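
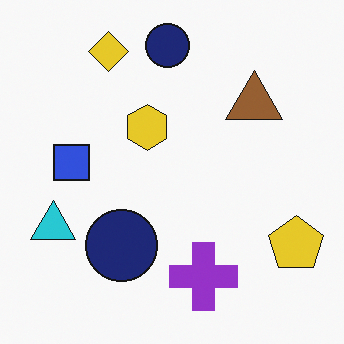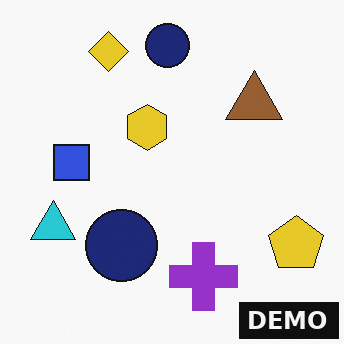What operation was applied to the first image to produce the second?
The second image is the first watermarked with the text "DEMO" in the lower-right corner.

A dark label reading "DEMO" appears in the lower-right corner.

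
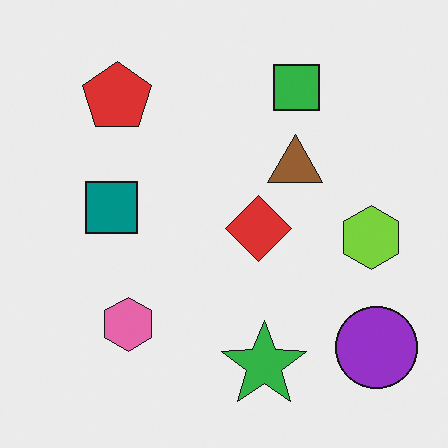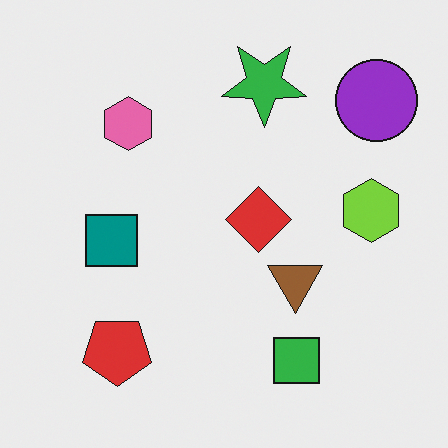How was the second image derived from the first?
It was flipped vertically (top ↔ bottom).

The green star is in the bottom of the first image and the top of the second — shapes on opposite sides of the horizontal midline have swapped in a mirror flip.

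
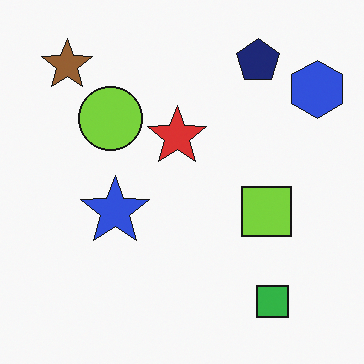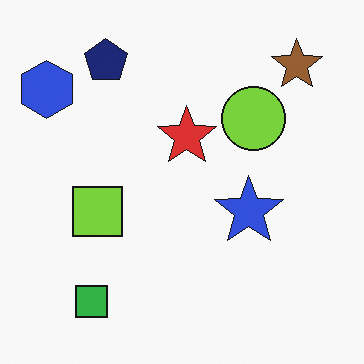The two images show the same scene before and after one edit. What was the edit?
The transformation is: flipped horizontally (left ↔ right).

The blue hexagon is in the top-right of the first image and the top-left of the second — shapes on opposite sides of the vertical midline have swapped in a mirror flip.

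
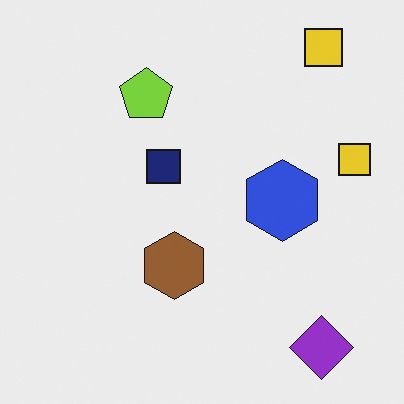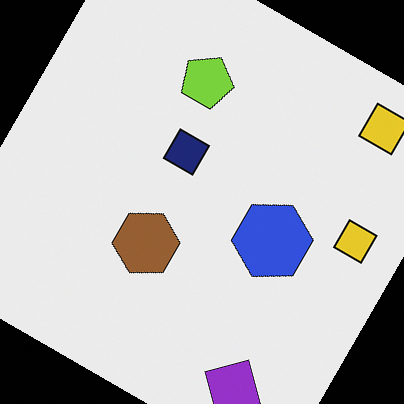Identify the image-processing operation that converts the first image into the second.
This is the original image rotated clockwise by a large amount — several tens of degrees.

Every shape is tilted by the same angle and the image corners show triangular fill wedges — a whole-image rotation by a non-right angle.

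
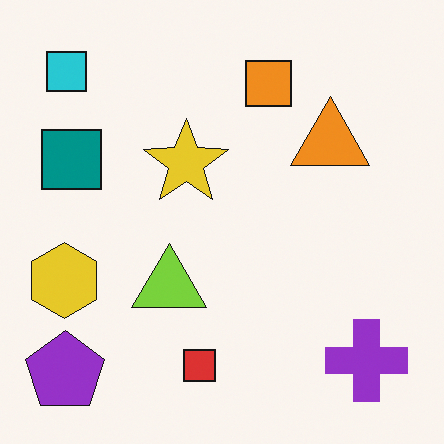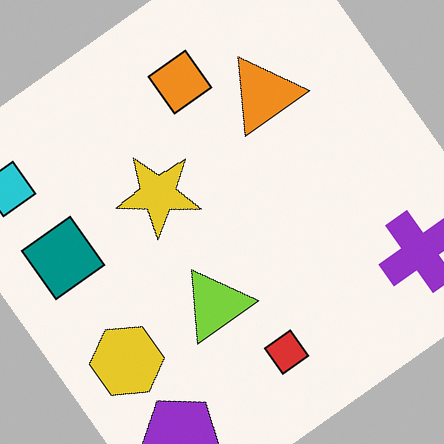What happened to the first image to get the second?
The transformation is: rotated counter-clockwise by a large amount — several tens of degrees.

Every shape is tilted by the same angle and the image corners show triangular fill wedges — a whole-image rotation by a non-right angle.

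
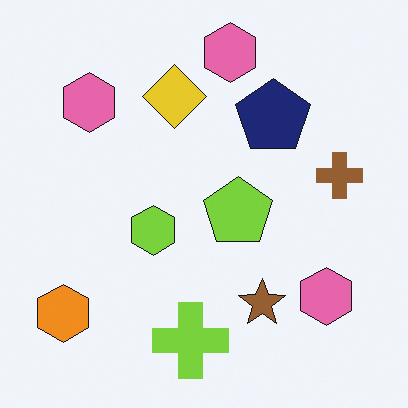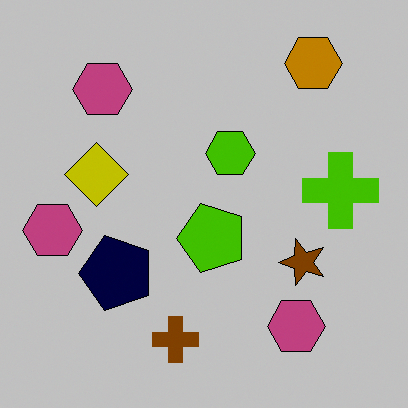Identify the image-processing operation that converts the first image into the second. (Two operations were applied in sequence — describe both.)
The transformation is: aggressively posterized, then transposed (reflected across the top-left ↔ bottom-right diagonal).

Each flat color has snapped to a coarser quantized level — most visibly, the near-white background has dropped to a flat grey. Shapes have swapped their row and column positions — what was in the top-right is now in the bottom-left — a diagonal reflection.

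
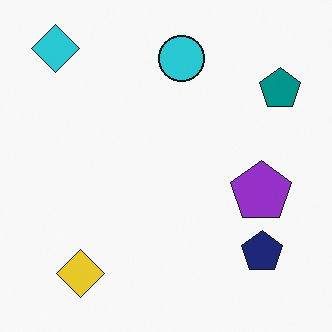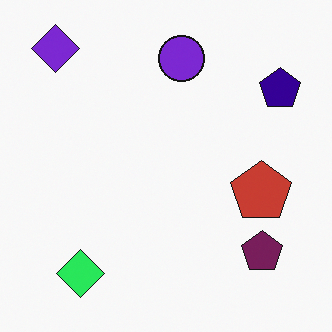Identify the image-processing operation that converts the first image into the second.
It was hue-shifted noticeably.

Every shape's color has rotated by the same amount around the hue wheel — a uniform hue shift.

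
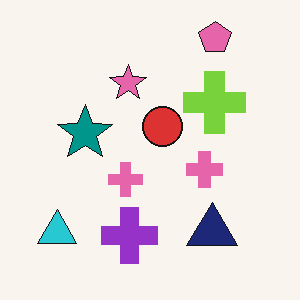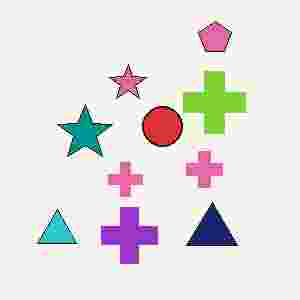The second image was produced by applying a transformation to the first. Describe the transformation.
It was degraded with heavy JPEG compression.

Blocky 8×8 compression artifacts appear around shape edges and the flat background shows ringing — characteristic JPEG degradation.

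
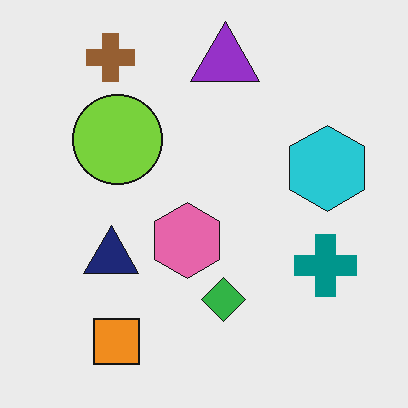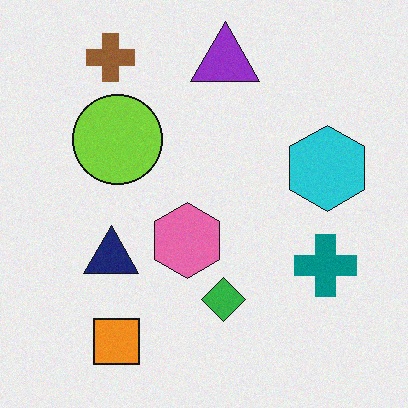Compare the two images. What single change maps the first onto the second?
This is the original image degraded with a light layer of grain.

Random speckle covers the whole image, including the flat background.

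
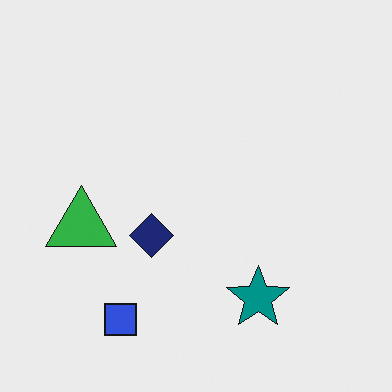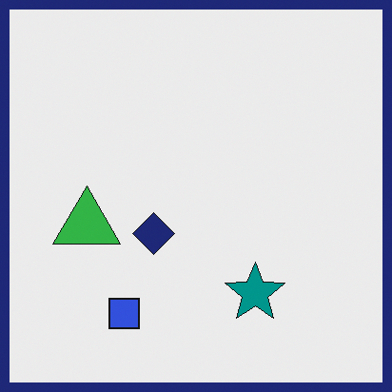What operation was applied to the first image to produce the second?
This is the original image framed with a navy border.

A solid navy frame runs around the edge of the second image, with the content slightly shrunk inside it.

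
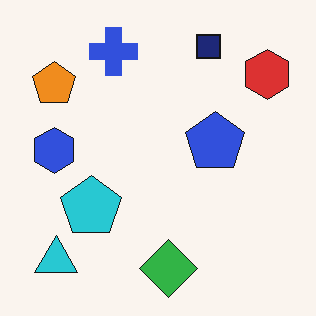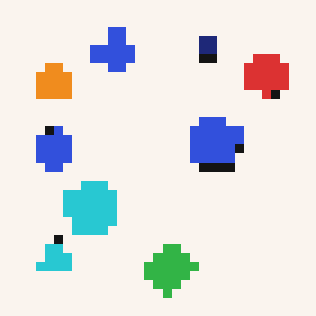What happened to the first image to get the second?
The second image is the first heavily pixelated into large blocks.

Shapes are reduced to large square blocks; fine edges and outlines are lost — a downscale-then-upscale (mosaic) effect.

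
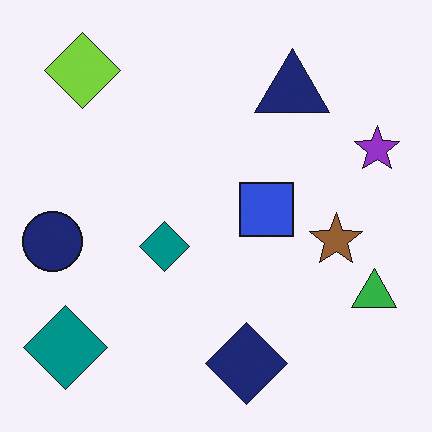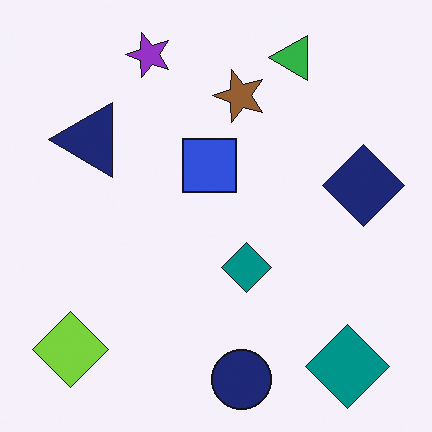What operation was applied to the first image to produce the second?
Rotated 90° counter-clockwise.

The lime diamond sits in the top-left of the first image and the bottom-left of the second — consistent with a whole-image 90° counter-clockwise rotation.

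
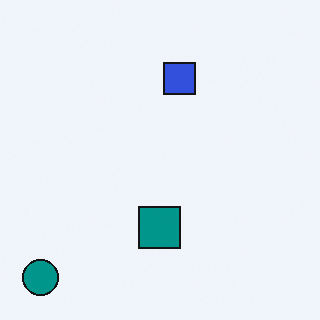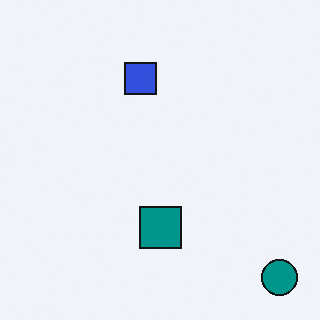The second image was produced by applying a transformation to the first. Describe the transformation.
The second image is the first flipped horizontally (left ↔ right).

The teal circle is in the bottom-left of the first image and the bottom-right of the second — shapes on opposite sides of the vertical midline have swapped in a mirror flip.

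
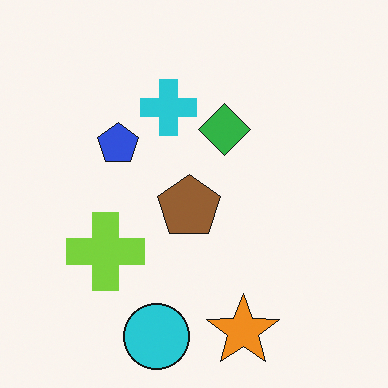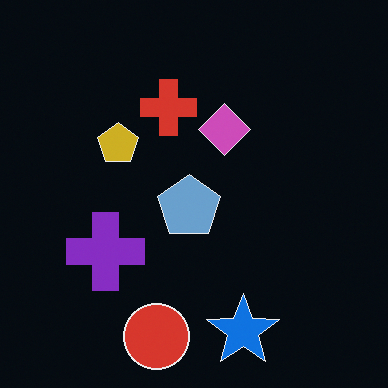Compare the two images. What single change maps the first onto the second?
It was color-inverted (negative).

The light background has become dark and every shape's color is its complement — a photographic negative.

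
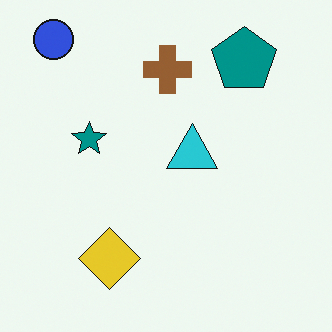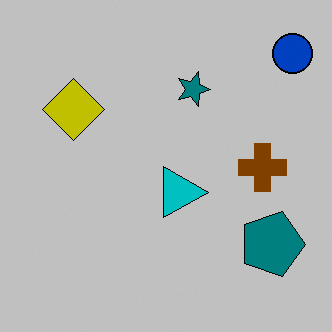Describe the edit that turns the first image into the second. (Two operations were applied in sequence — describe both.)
It was rotated 90° clockwise, then aggressively posterized.

The blue circle sits in the top-left of the first image and the top-right of the second — consistent with a whole-image 90° clockwise rotation. Each flat color has snapped to a coarser quantized level — most visibly, the near-white background has dropped to a flat grey.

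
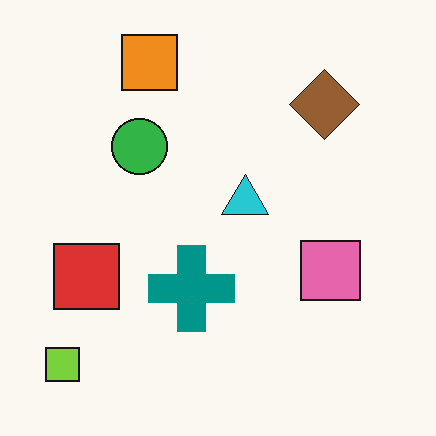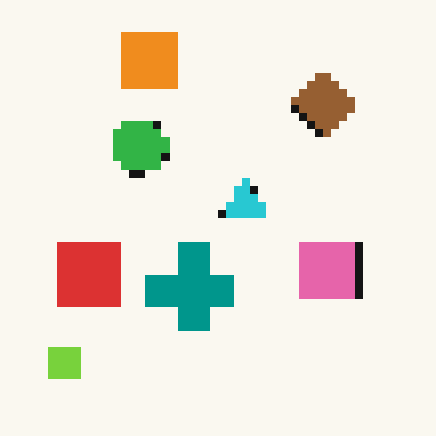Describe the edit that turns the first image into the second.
Pixelated into visible square blocks.

Shapes are reduced to large square blocks; fine edges and outlines are lost — a downscale-then-upscale (mosaic) effect.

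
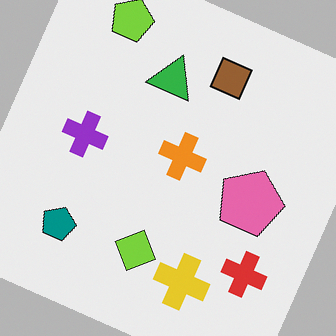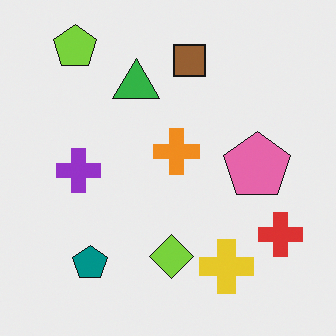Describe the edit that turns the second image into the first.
Rotated clockwise by a moderate amount.

Every shape is tilted by the same angle and the image corners show triangular fill wedges — a whole-image rotation by a non-right angle.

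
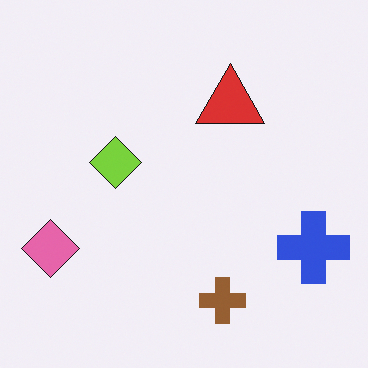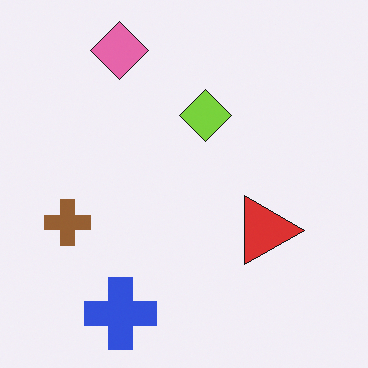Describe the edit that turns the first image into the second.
It was rotated 90° clockwise.

The pink diamond sits in the bottom-left of the first image and the top-left of the second — consistent with a whole-image 90° clockwise rotation.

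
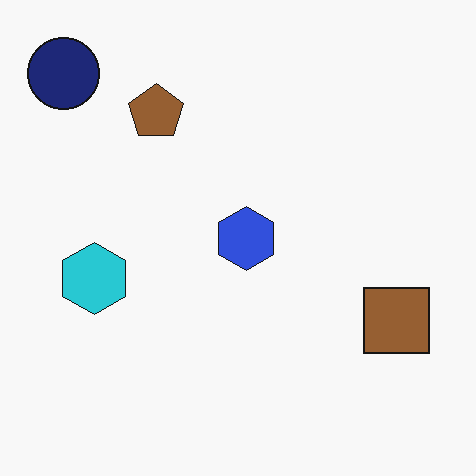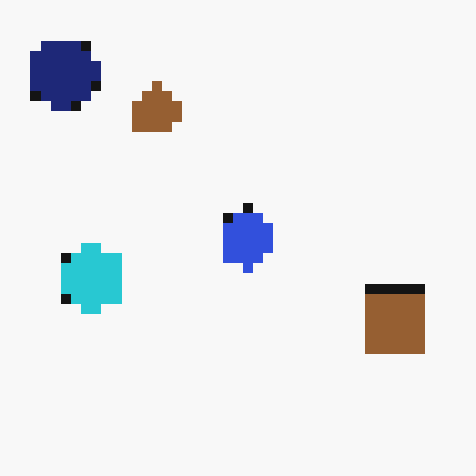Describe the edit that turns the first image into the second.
The image was heavily pixelated into large blocks.

Shapes are reduced to large square blocks; fine edges and outlines are lost — a downscale-then-upscale (mosaic) effect.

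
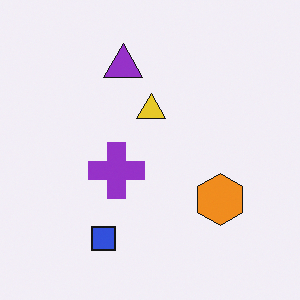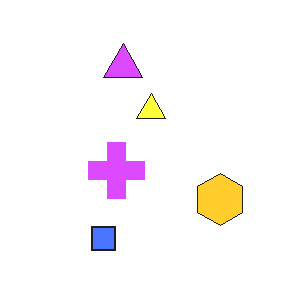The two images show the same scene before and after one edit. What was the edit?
It was brightened a lot.

Every pixel — background and shapes alike — is uniformly brightened.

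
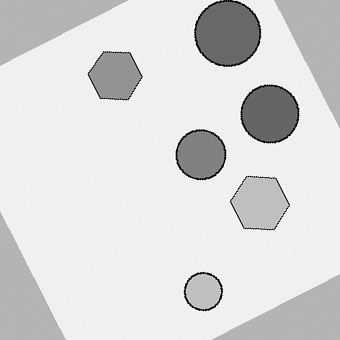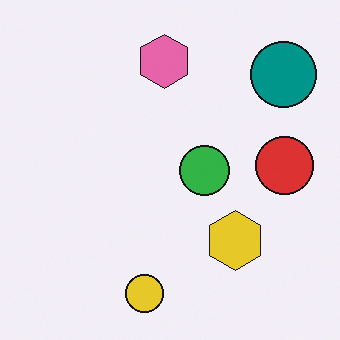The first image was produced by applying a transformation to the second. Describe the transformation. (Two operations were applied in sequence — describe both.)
The image was rotated counter-clockwise by a clearly visible amount, then converted to grayscale.

Every shape is tilted by the same angle and the image corners show triangular fill wedges — a whole-image rotation by a non-right angle. All color is removed — every shape is now a shade of grey.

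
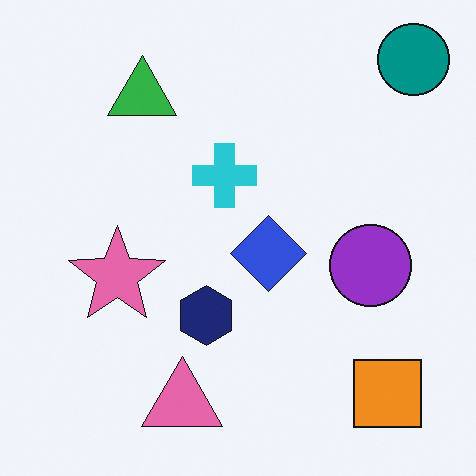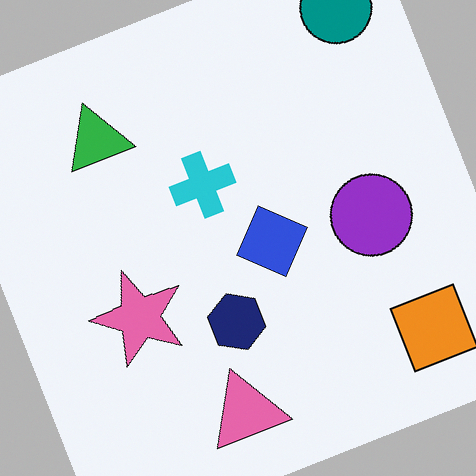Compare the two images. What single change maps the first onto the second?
This is the original image rotated counter-clockwise by a clearly visible amount.

Every shape is tilted by the same angle and the image corners show triangular fill wedges — a whole-image rotation by a non-right angle.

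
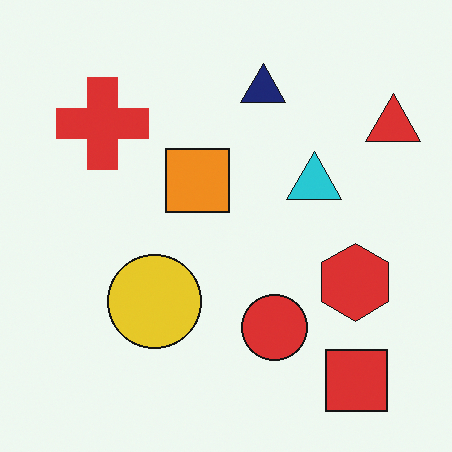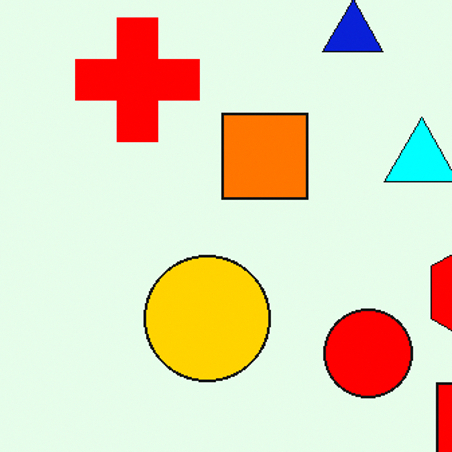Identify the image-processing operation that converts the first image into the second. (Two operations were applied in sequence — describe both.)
This is the original image heavily oversaturated, then cropped to a modestly smaller region and rescaled.

All colors are more vivid — a global saturation change. The visible shapes are larger and the field of view is narrower; shapes near the original edges may be partly or wholly outside the frame — a crop-and-rescale.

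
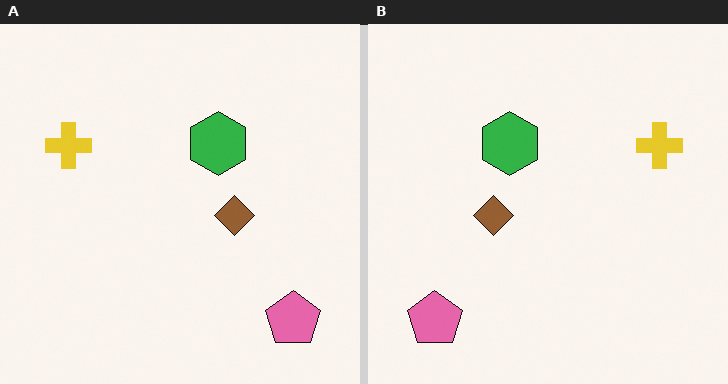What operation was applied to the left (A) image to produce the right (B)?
The right (B) image is the left (A) flipped horizontally (left ↔ right).

The pink pentagon is in the bottom-right of the left (A) image and the bottom-left of the right (B) — shapes on opposite sides of the vertical midline have swapped in a mirror flip.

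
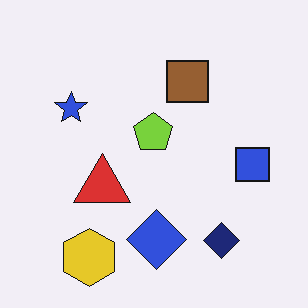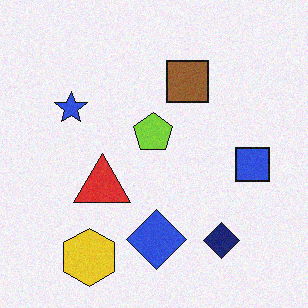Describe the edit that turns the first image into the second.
This is the original image degraded with light additive noise.

Random speckle covers the whole image, including the flat background.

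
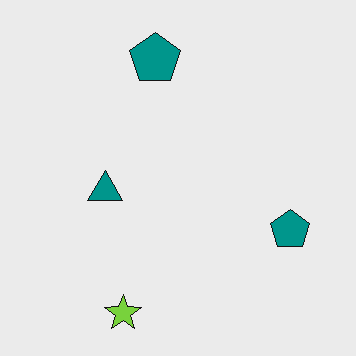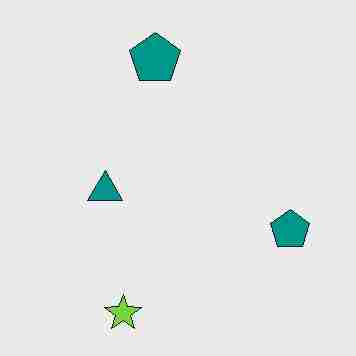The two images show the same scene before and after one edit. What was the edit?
The image was degraded with heavy JPEG compression.

Blocky 8×8 compression artifacts appear around shape edges and the flat background shows ringing — characteristic JPEG degradation.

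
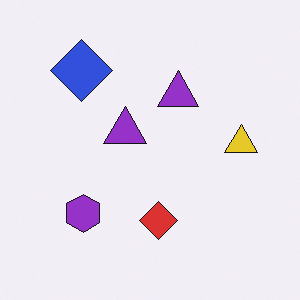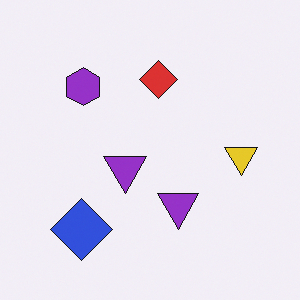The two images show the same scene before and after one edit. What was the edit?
The second image is the first flipped vertically (top ↔ bottom).

The blue diamond is in the top-left of the first image and the bottom-left of the second — shapes on opposite sides of the horizontal midline have swapped in a mirror flip.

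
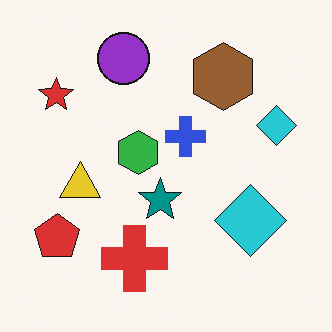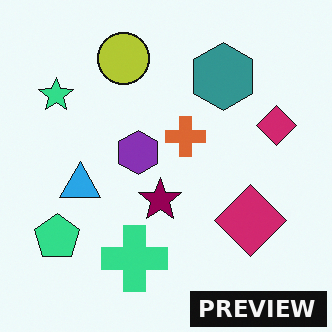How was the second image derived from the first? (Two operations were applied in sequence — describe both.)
The transformation is: hue-shifted noticeably, then watermarked with the text "PREVIEW" in the lower-right corner.

Every shape's color has rotated by the same amount around the hue wheel — a uniform hue shift. A dark label reading "PREVIEW" appears in the lower-right corner.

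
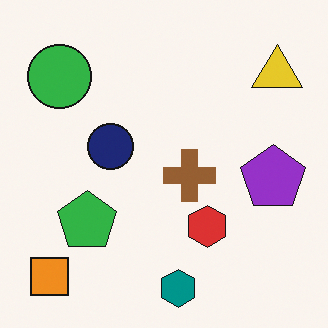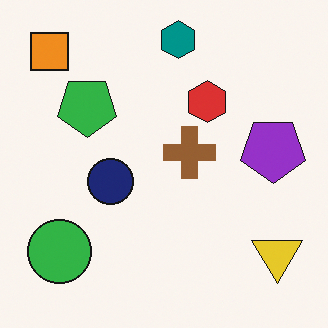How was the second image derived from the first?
This is the original image flipped vertically (top ↔ bottom).

The teal hexagon is in the bottom of the first image and the top of the second — shapes on opposite sides of the horizontal midline have swapped in a mirror flip.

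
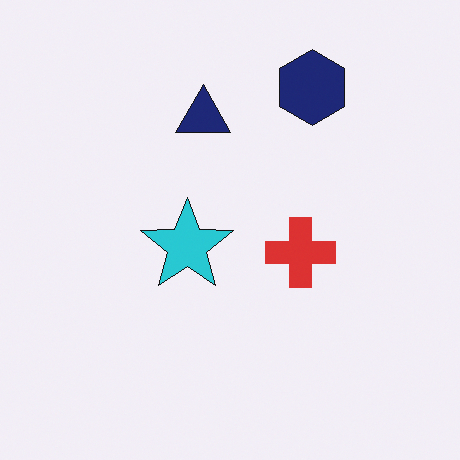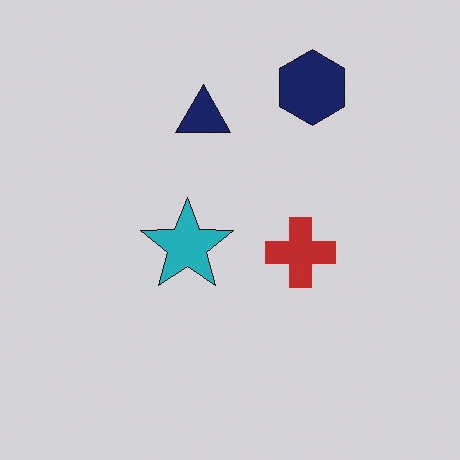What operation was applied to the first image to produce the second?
The image was darkened a little.

Every pixel — background and shapes alike — is uniformly darkened.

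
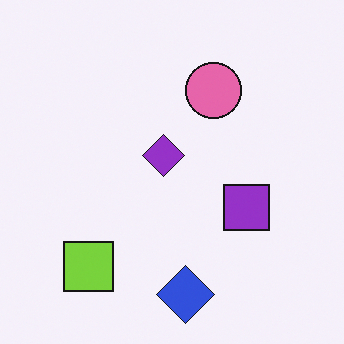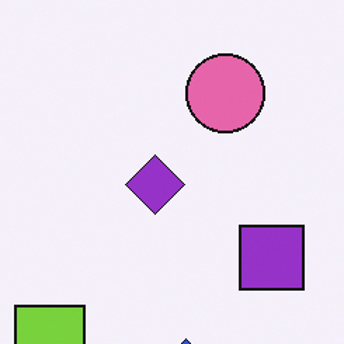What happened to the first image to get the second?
The transformation is: cropped to a modestly smaller region and rescaled.

The visible shapes are larger and the field of view is narrower; shapes near the original edges may be partly or wholly outside the frame — a crop-and-rescale.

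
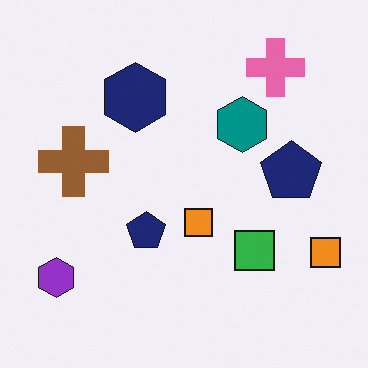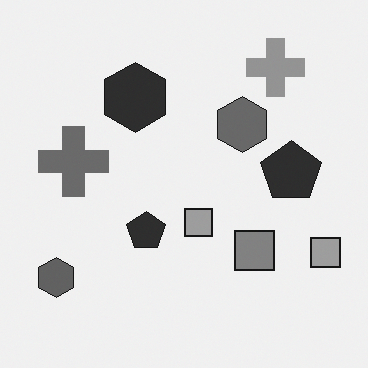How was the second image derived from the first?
It was converted to grayscale.

All color is removed — every shape is now a shade of grey.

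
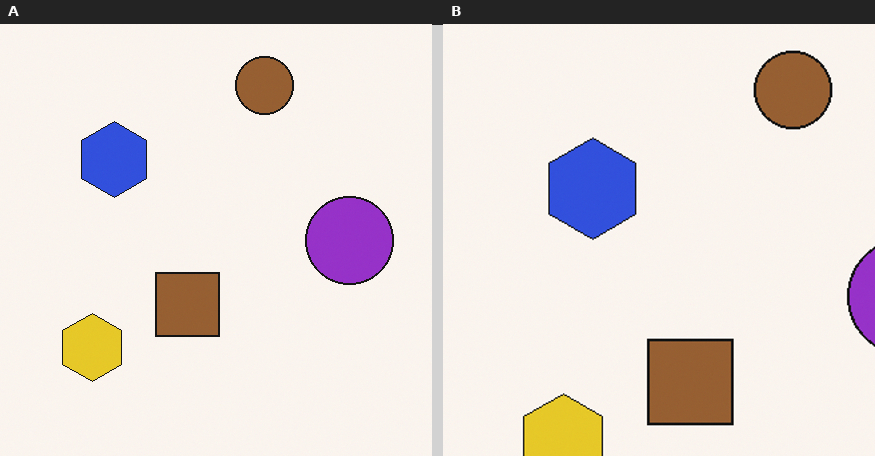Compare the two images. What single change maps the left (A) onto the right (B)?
Cropped slightly and scaled back up.

The visible shapes are larger and the field of view is narrower; shapes near the original edges may be partly or wholly outside the frame — a crop-and-rescale.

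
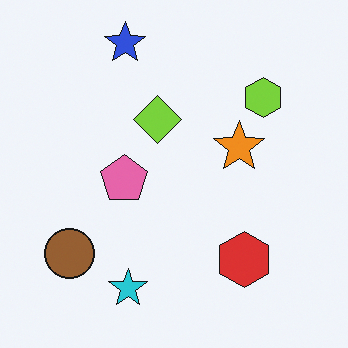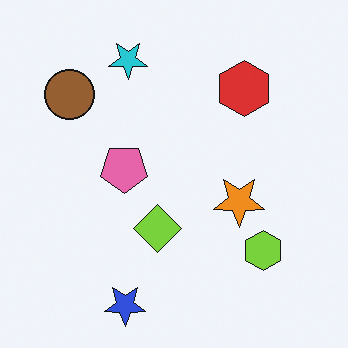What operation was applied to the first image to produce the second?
It was flipped vertically (top ↔ bottom).

The blue star is in the top of the first image and the bottom of the second — shapes on opposite sides of the horizontal midline have swapped in a mirror flip.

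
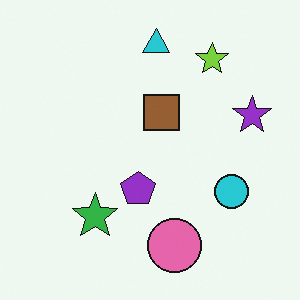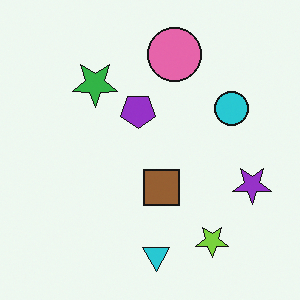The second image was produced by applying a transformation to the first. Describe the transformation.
The transformation is: flipped vertically (top ↔ bottom).

The cyan triangle is in the top of the first image and the bottom of the second — shapes on opposite sides of the horizontal midline have swapped in a mirror flip.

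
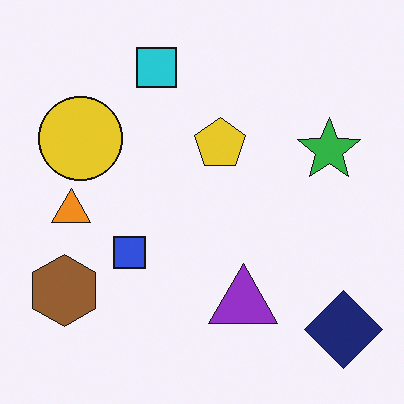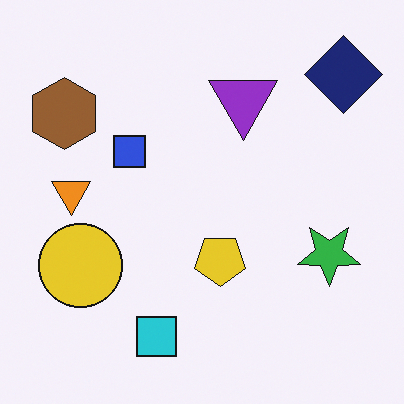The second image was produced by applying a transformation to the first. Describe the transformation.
The image was flipped vertically (top ↔ bottom).

The cyan square is in the top of the first image and the bottom of the second — shapes on opposite sides of the horizontal midline have swapped in a mirror flip.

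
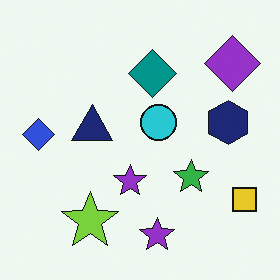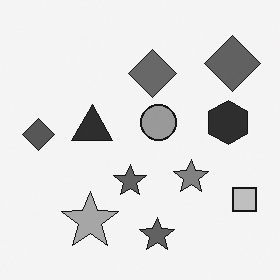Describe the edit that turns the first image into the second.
The transformation is: converted to grayscale.

All color is removed — every shape is now a shade of grey.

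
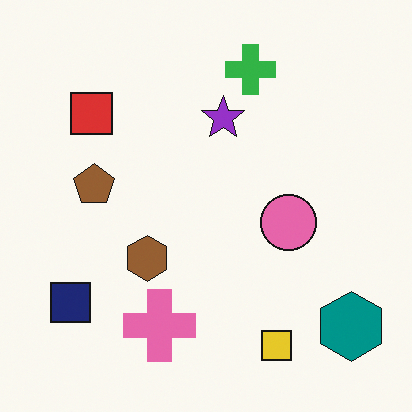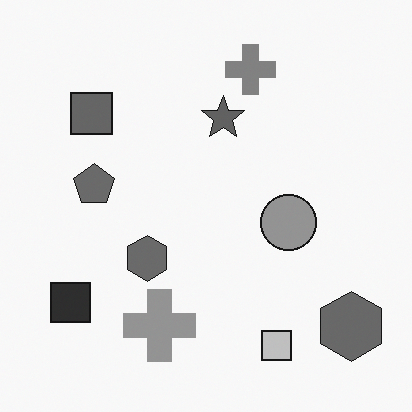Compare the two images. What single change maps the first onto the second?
This is the original image converted to grayscale.

All color is removed — every shape is now a shade of grey.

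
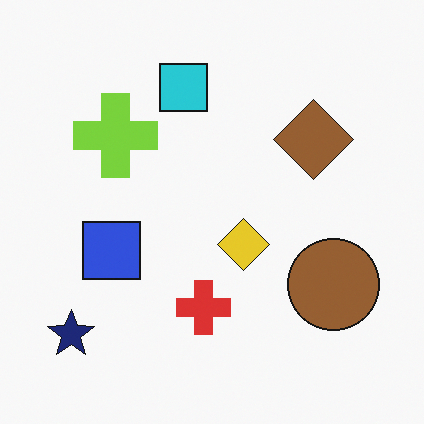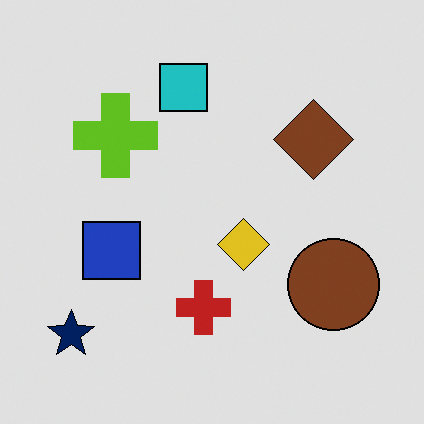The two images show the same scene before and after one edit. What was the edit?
Posterized to a reduced palette.

Each flat color has snapped to a coarser quantized level — most visibly, the near-white background has dropped to a flat grey.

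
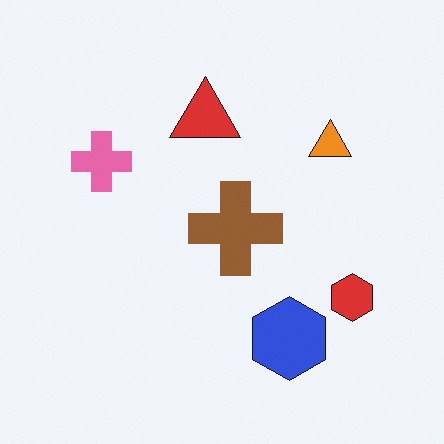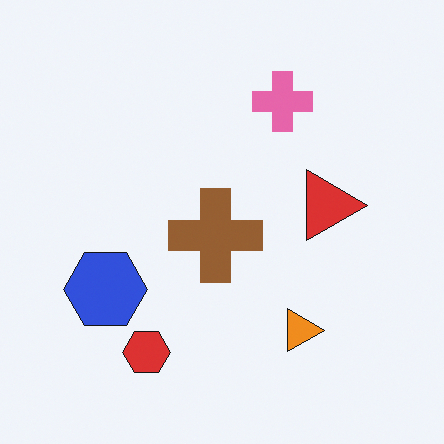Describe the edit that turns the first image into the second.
Rotated 90° clockwise.

The red hexagon sits in the bottom-right of the first image and the bottom-left of the second — consistent with a whole-image 90° clockwise rotation.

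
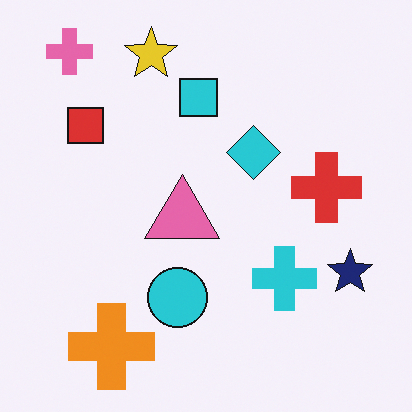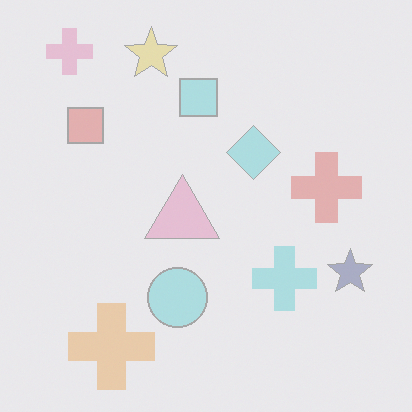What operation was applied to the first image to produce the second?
It was given much lower contrast.

Tones are pushed toward mid-grey across the whole image — a global contrast change.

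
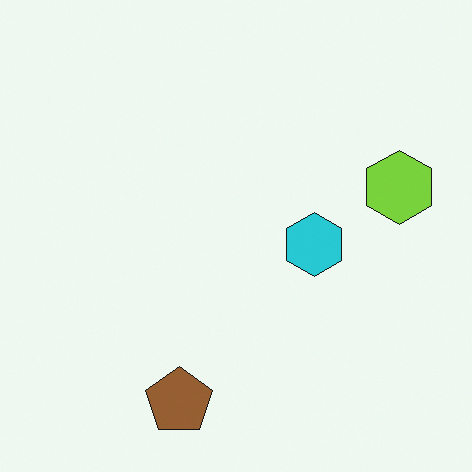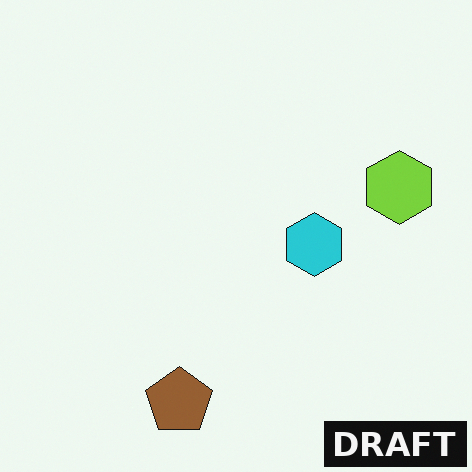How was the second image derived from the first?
It was watermarked with the text "DRAFT" in the lower-right corner.

A dark label reading "DRAFT" appears in the lower-right corner.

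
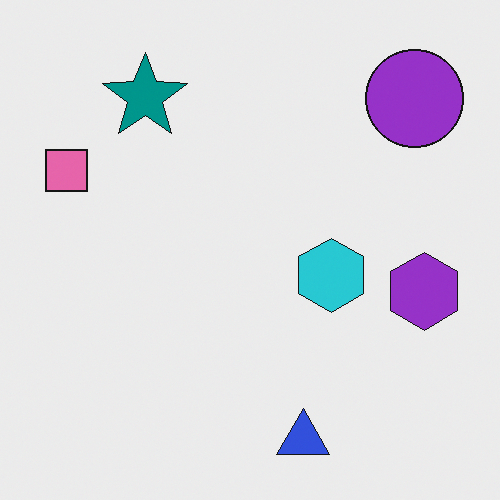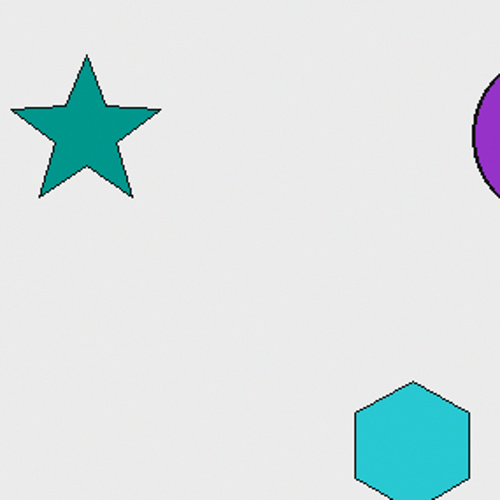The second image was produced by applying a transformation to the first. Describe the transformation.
The transformation is: cropped to a noticeably smaller region and rescaled.

The visible shapes are larger and the field of view is narrower; shapes near the original edges may be partly or wholly outside the frame — a crop-and-rescale.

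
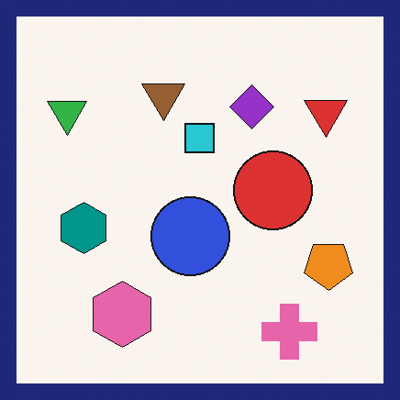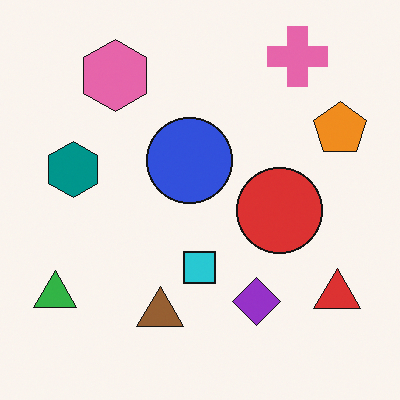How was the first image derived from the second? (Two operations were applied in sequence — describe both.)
This is the original image flipped vertically (top ↔ bottom), then framed with a navy border.

The pink cross is in the top-right of the second image and the bottom-right of the first — shapes on opposite sides of the horizontal midline have swapped in a mirror flip. A solid navy frame runs around the edge of the first image, with the content slightly shrunk inside it.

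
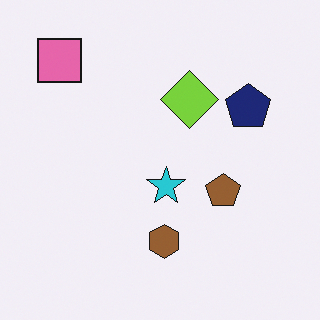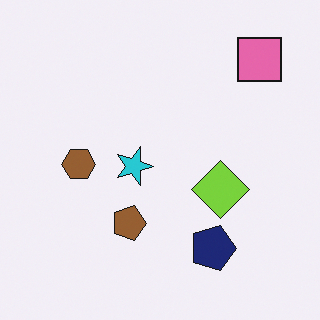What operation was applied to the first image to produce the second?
The image was rotated 90° clockwise.

The pink square sits in the top-left of the first image and the top-right of the second — consistent with a whole-image 90° clockwise rotation.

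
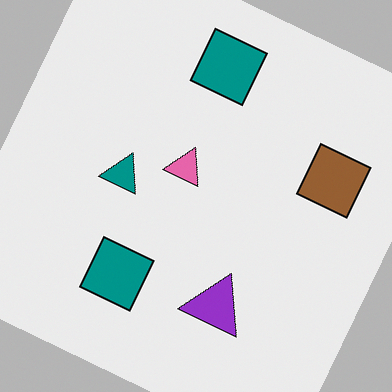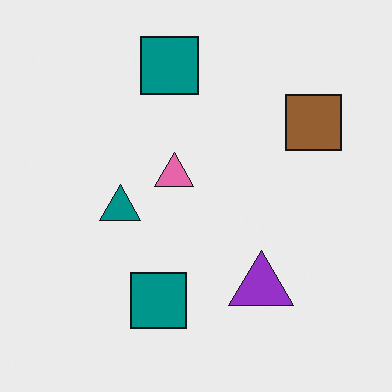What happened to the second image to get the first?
This is the original image rotated clockwise by a moderate amount.

Every shape is tilted by the same angle and the image corners show triangular fill wedges — a whole-image rotation by a non-right angle.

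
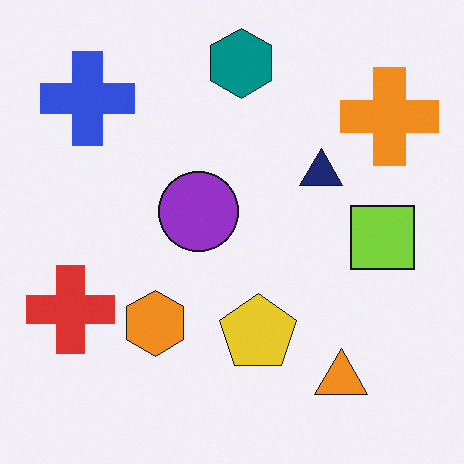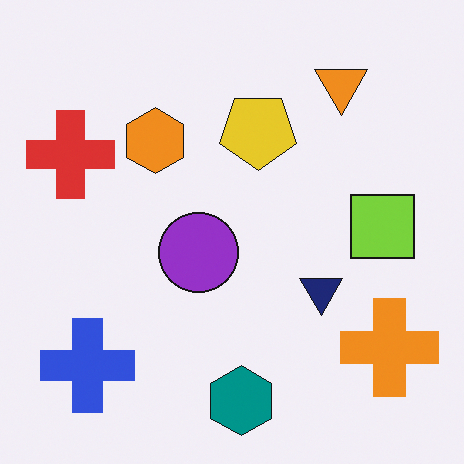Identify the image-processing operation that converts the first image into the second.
This is the original image flipped vertically (top ↔ bottom).

The teal hexagon is in the top of the first image and the bottom of the second — shapes on opposite sides of the horizontal midline have swapped in a mirror flip.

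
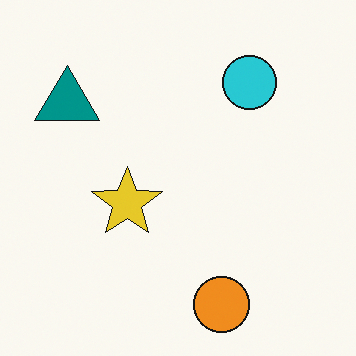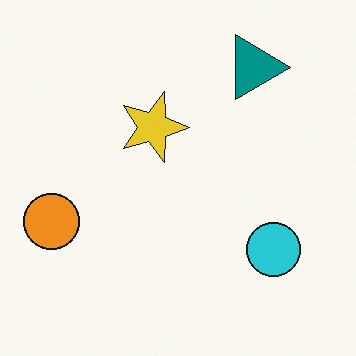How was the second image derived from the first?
It was rotated 90° clockwise.

The teal triangle sits in the top-left of the first image and the top-right of the second — consistent with a whole-image 90° clockwise rotation.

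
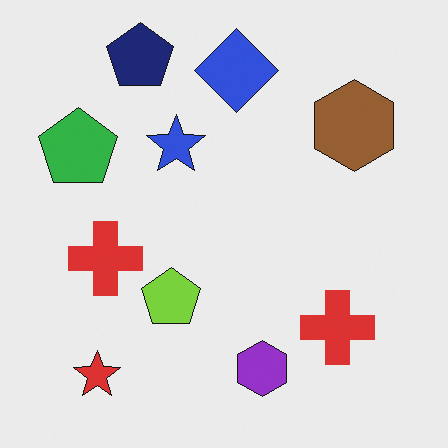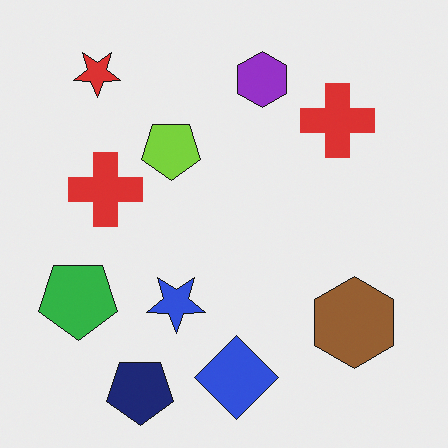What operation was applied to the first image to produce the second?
It was flipped vertically (top ↔ bottom).

The navy pentagon is in the top-left of the first image and the bottom-left of the second — shapes on opposite sides of the horizontal midline have swapped in a mirror flip.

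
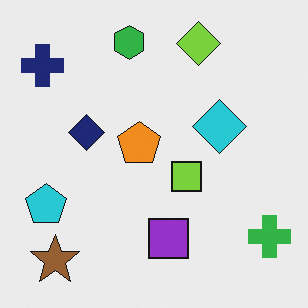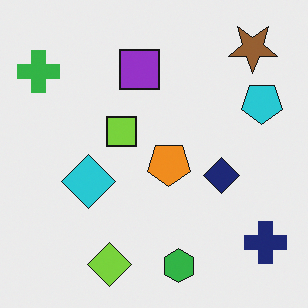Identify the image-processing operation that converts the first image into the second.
This is the original image rotated 180°.

The brown star sits in the bottom-left of the first image and the top-right of the second — consistent with a whole-image 180° rotation.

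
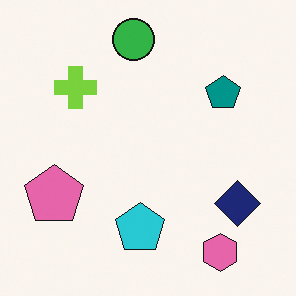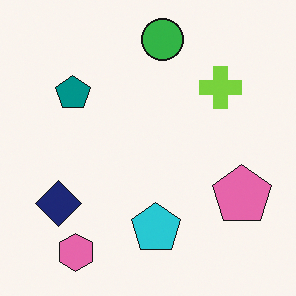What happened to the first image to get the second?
The transformation is: flipped horizontally (left ↔ right).

The pink pentagon is in the left of the first image and the right of the second — shapes on opposite sides of the vertical midline have swapped in a mirror flip.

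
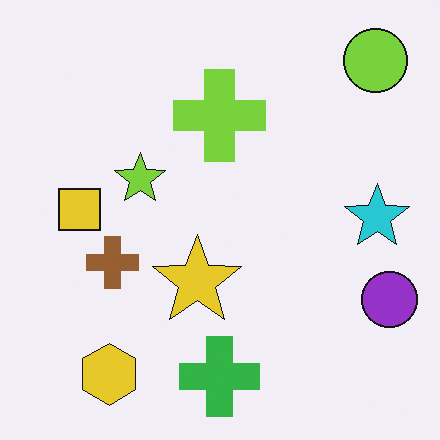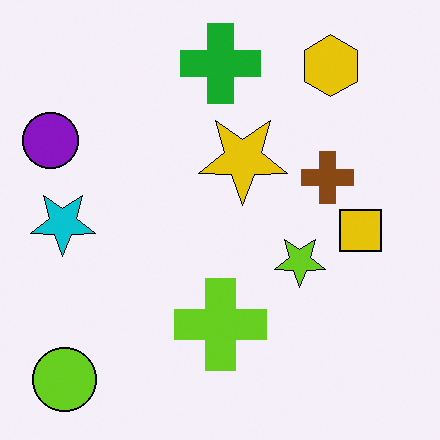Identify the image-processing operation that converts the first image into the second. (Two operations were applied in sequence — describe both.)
The second image is the first given slightly increased contrast, then rotated 180°.

Tones are pushed away from mid-grey across the whole image — a global contrast change. The lime circle sits in the top-right of the first image and the bottom-left of the second — consistent with a whole-image 180° rotation.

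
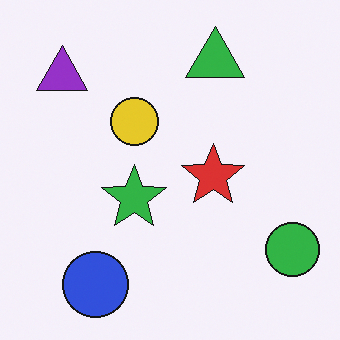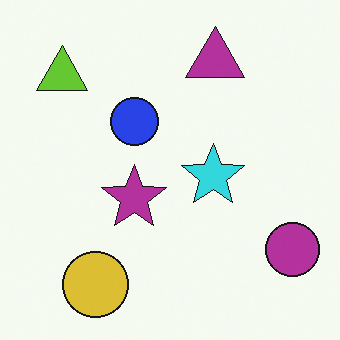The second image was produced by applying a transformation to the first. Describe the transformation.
Hue-shifted by a large amount.

Every shape's color has rotated by the same amount around the hue wheel — a uniform hue shift.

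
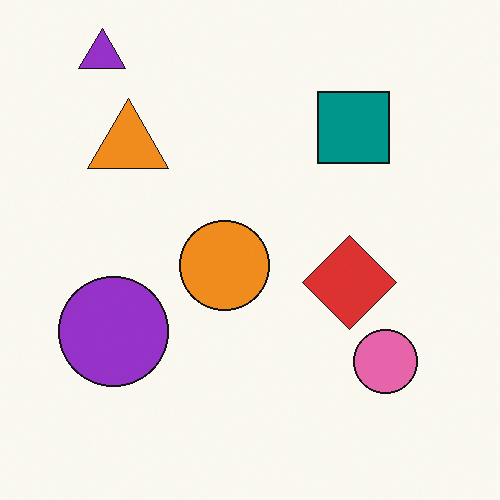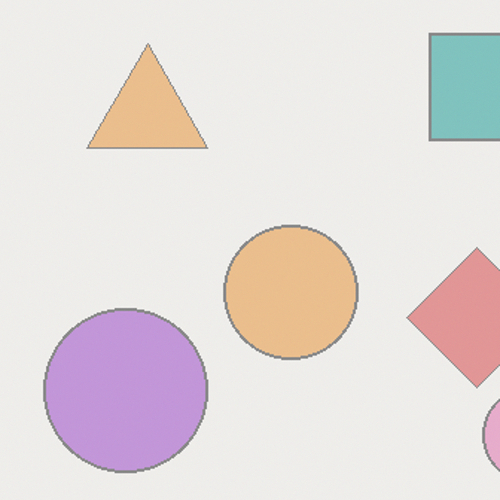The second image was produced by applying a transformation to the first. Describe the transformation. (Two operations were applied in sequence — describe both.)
The transformation is: washed out (contrast reduced), then cropped slightly and scaled back up.

Tones are pushed toward mid-grey across the whole image — a global contrast change. The visible shapes are larger and the field of view is narrower; shapes near the original edges may be partly or wholly outside the frame — a crop-and-rescale.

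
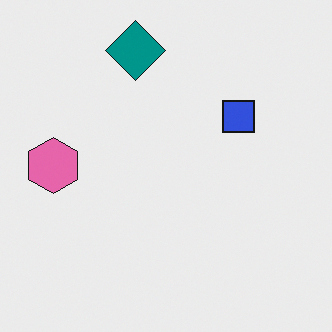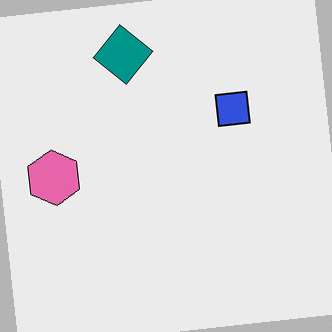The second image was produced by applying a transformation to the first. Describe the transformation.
Rotated counter-clockwise by a small amount.

Every shape is tilted by the same angle and the image corners show triangular fill wedges — a whole-image rotation by a non-right angle.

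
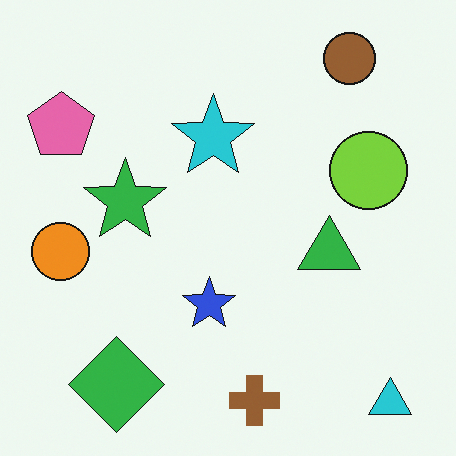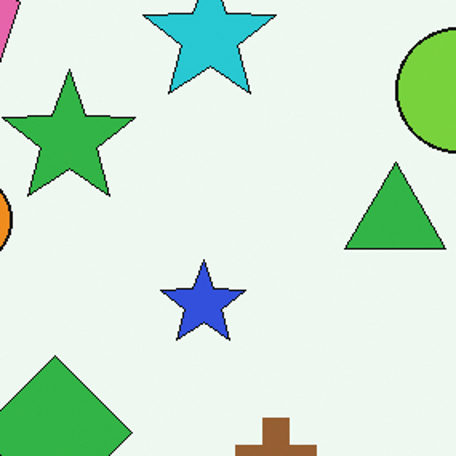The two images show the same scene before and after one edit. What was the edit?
The second image is the first cropped to a modestly smaller region and rescaled.

The visible shapes are larger and the field of view is narrower; shapes near the original edges may be partly or wholly outside the frame — a crop-and-rescale.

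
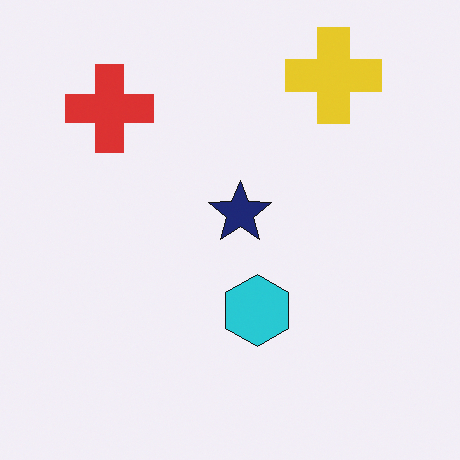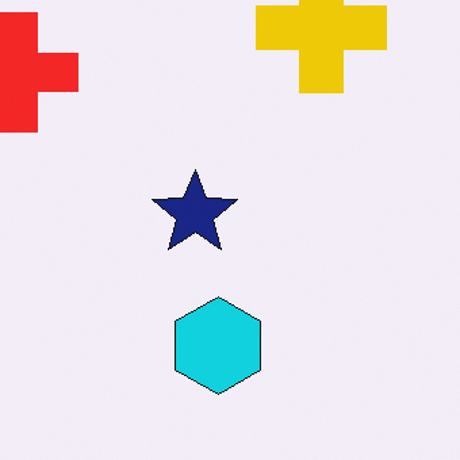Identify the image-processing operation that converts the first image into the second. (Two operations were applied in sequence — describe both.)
The second image is the first slightly oversaturated, then cropped to a modestly smaller region and rescaled.

All colors are more vivid — a global saturation change. The visible shapes are larger and the field of view is narrower; shapes near the original edges may be partly or wholly outside the frame — a crop-and-rescale.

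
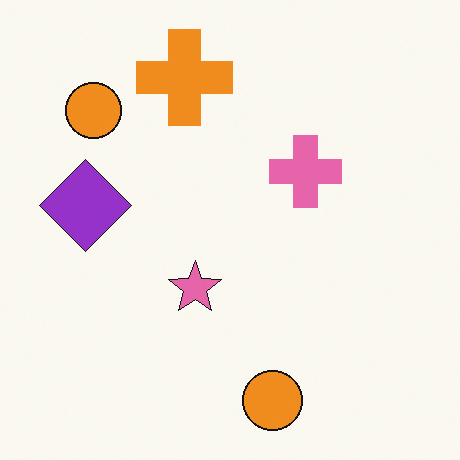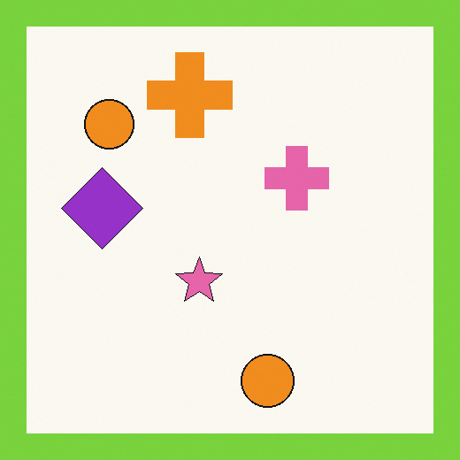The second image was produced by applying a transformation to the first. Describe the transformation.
It was framed with a lime border.

A solid lime frame runs around the edge of the second image, with the content slightly shrunk inside it.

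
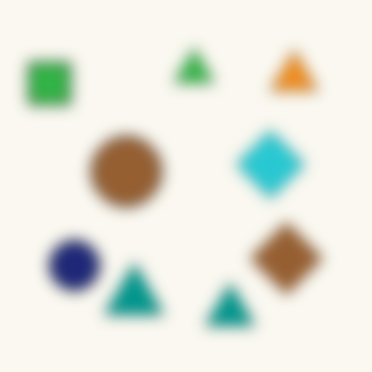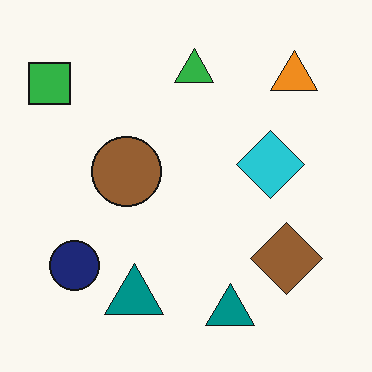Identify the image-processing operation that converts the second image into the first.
The transformation is: strongly gaussian-blurred.

Shape edges and outlines are uniformly softened across the whole image.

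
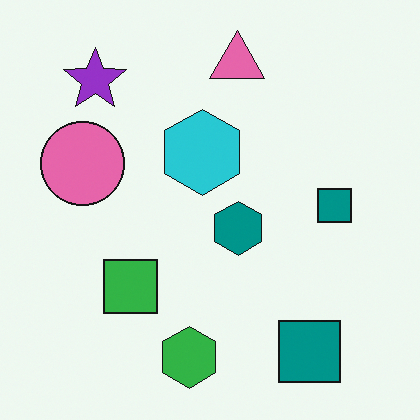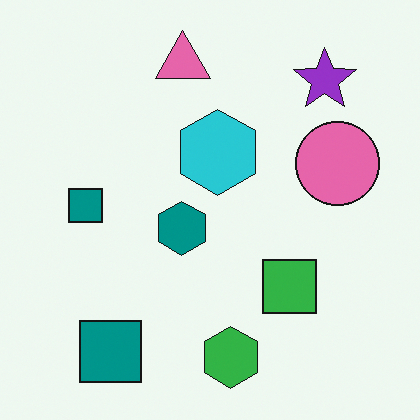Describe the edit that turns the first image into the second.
The second image is the first flipped horizontally (left ↔ right).

The pink circle is in the left of the first image and the right of the second — shapes on opposite sides of the vertical midline have swapped in a mirror flip.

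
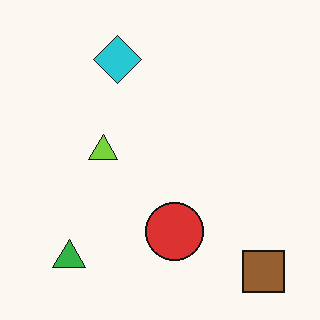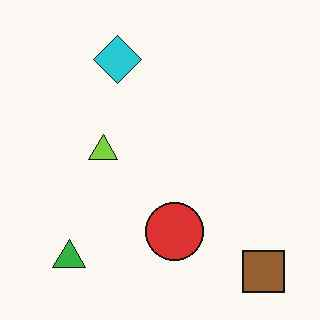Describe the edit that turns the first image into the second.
The transformation is: JPEG-compressed with visible artifacts.

Blocky 8×8 compression artifacts appear around shape edges and the flat background shows ringing — characteristic JPEG degradation.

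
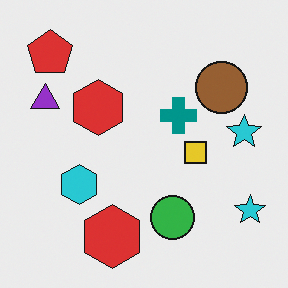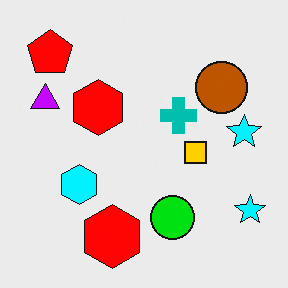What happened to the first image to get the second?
It was made much more vivid (saturation change).

All colors are more vivid — a global saturation change.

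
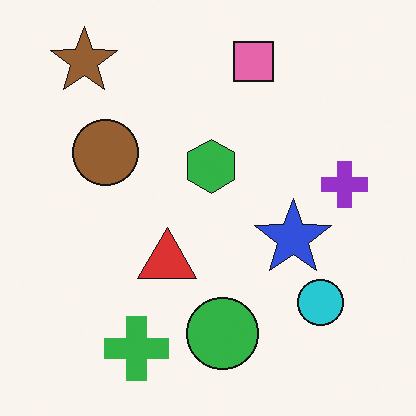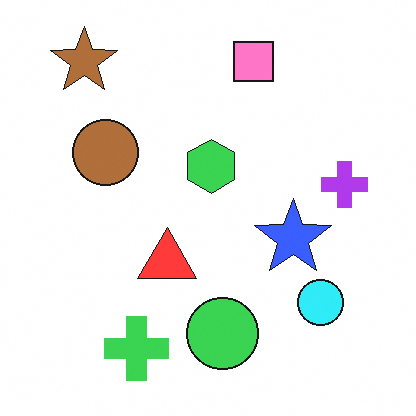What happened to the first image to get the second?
The second image is the first slightly brightened.

Every pixel — background and shapes alike — is uniformly brightened.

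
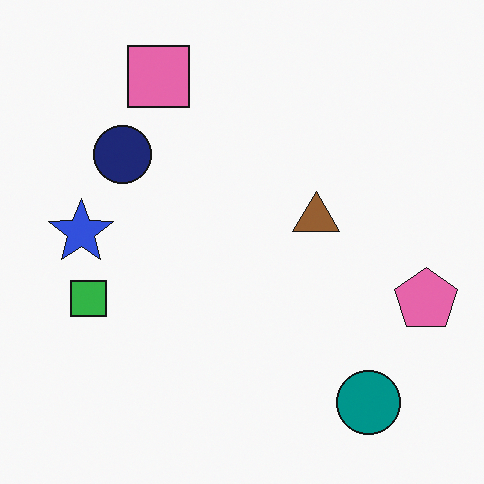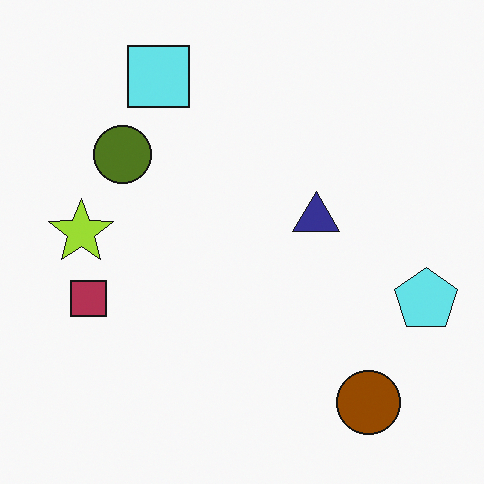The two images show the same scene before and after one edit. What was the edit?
Hue-shifted through roughly half the color wheel.

Every shape's color has rotated by the same amount around the hue wheel — a uniform hue shift.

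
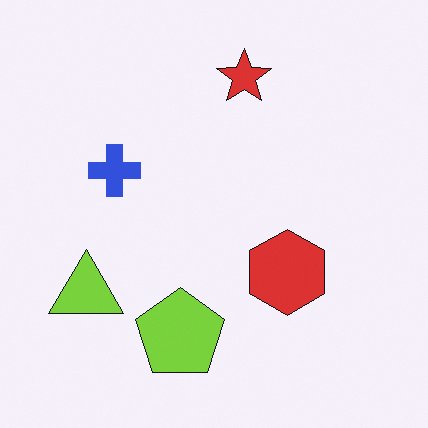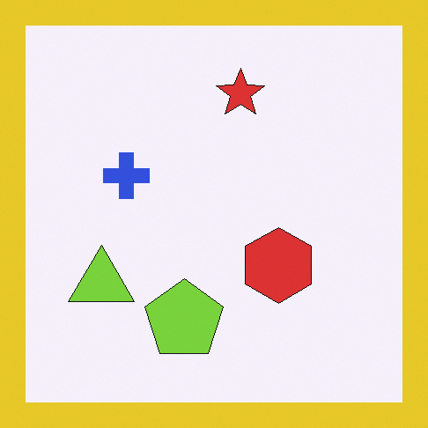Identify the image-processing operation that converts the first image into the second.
It was framed with a yellow border.

A solid yellow frame runs around the edge of the second image, with the content slightly shrunk inside it.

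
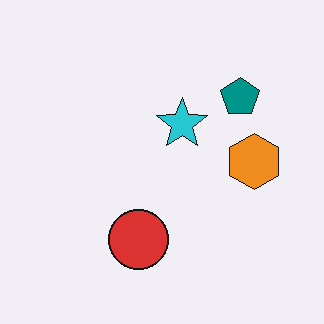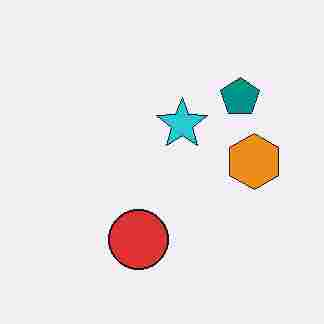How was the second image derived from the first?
The image was heavily JPEG-compressed with obvious blocking artifacts.

Blocky 8×8 compression artifacts appear around shape edges and the flat background shows ringing — characteristic JPEG degradation.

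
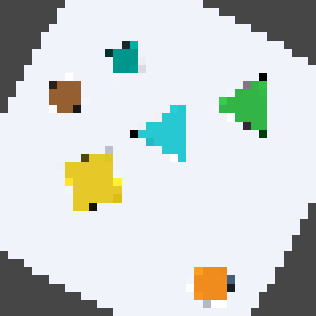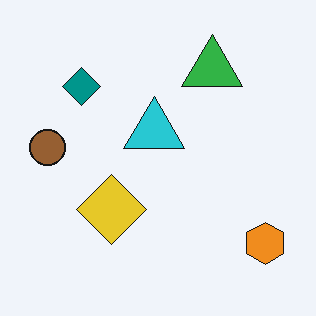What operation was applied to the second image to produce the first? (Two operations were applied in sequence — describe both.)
The first image is the second rotated clockwise by a moderate amount, then pixelated into visible square blocks.

Every shape is tilted by the same angle and the image corners show triangular fill wedges — a whole-image rotation by a non-right angle. Shapes are reduced to large square blocks; fine edges and outlines are lost — a downscale-then-upscale (mosaic) effect.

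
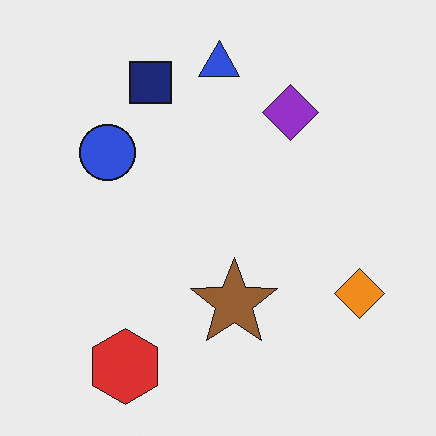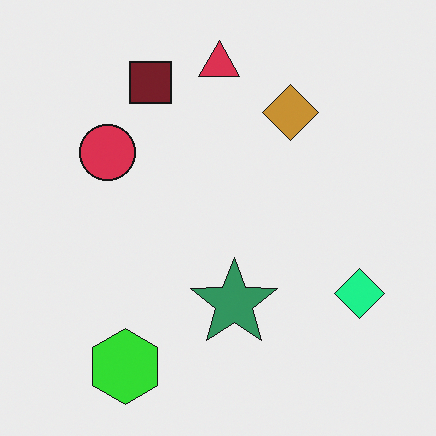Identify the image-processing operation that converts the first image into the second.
The image was hue-shifted through roughly a third of the color wheel.

Every shape's color has rotated by the same amount around the hue wheel — a uniform hue shift.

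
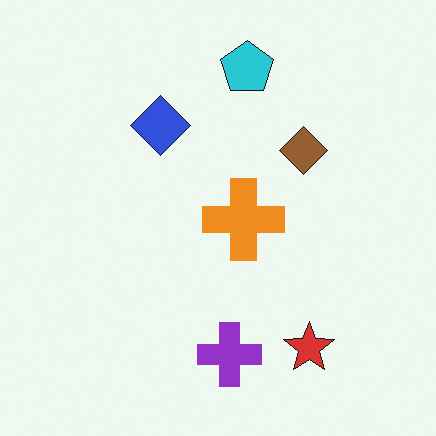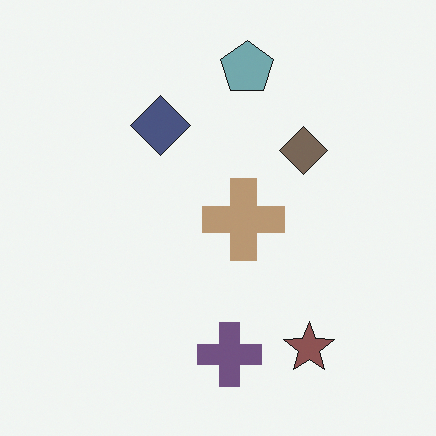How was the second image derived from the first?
The transformation is: heavily desaturated.

All colors are more muted and greyish — a global saturation change.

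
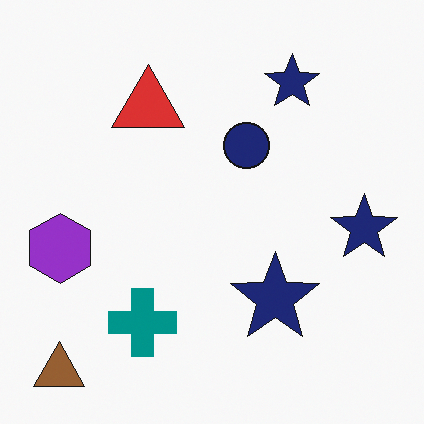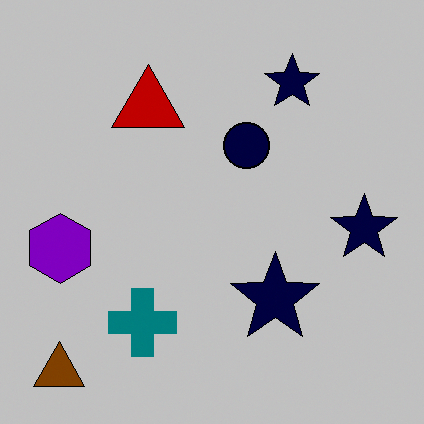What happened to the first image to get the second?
This is the original image aggressively posterized.

Each flat color has snapped to a coarser quantized level — most visibly, the near-white background has dropped to a flat grey.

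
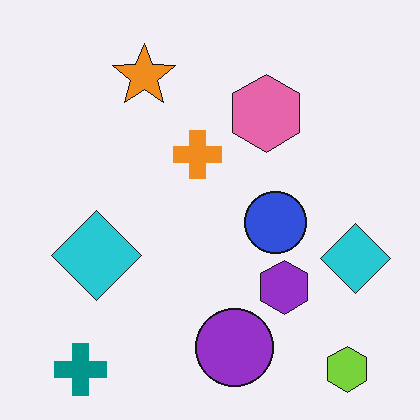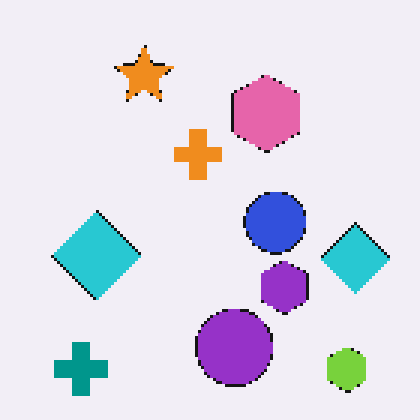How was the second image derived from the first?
This is the original image lightly pixelated (a mild mosaic effect).

Shapes are reduced to large square blocks; fine edges and outlines are lost — a downscale-then-upscale (mosaic) effect.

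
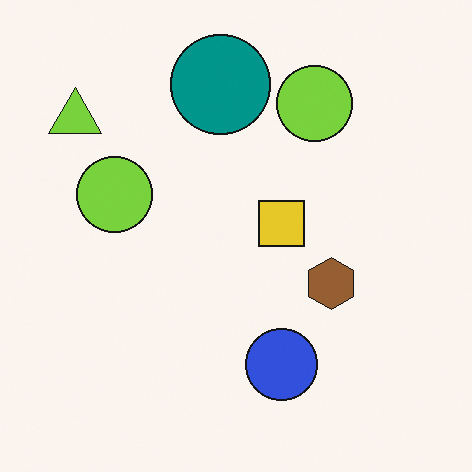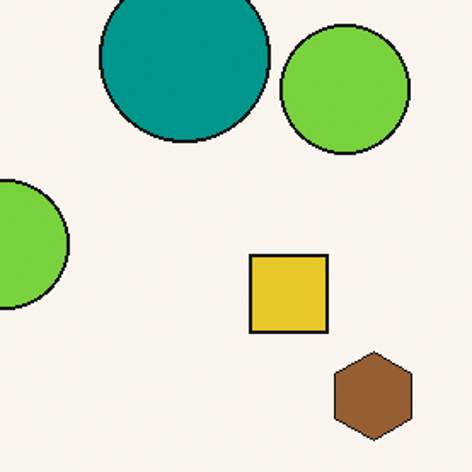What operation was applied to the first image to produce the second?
The transformation is: cropped to a noticeably smaller region and rescaled.

The visible shapes are larger and the field of view is narrower; shapes near the original edges may be partly or wholly outside the frame — a crop-and-rescale.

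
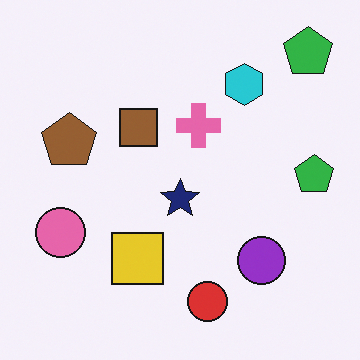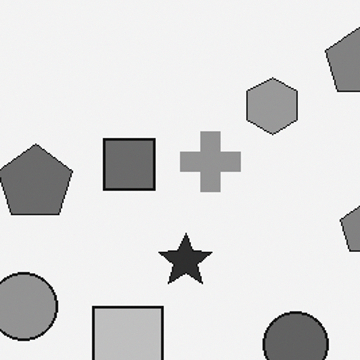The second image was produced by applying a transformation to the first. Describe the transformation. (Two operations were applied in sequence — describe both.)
The transformation is: converted to grayscale, then cropped slightly and scaled back up.

All color is removed — every shape is now a shade of grey. The visible shapes are larger and the field of view is narrower; shapes near the original edges may be partly or wholly outside the frame — a crop-and-rescale.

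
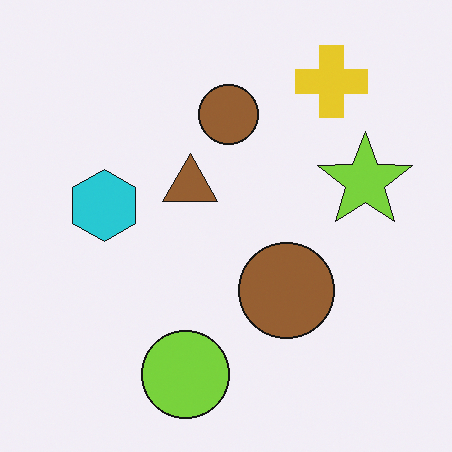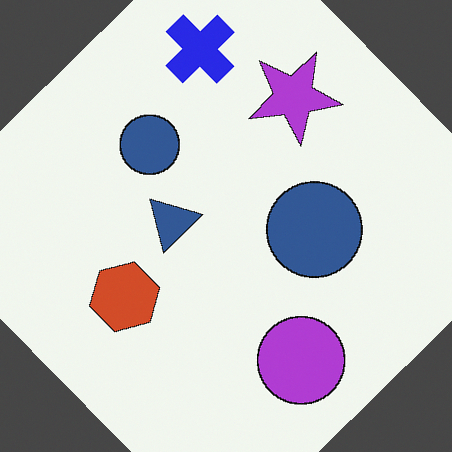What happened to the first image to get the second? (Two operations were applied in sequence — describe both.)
The transformation is: rotated counter-clockwise by a large amount — several tens of degrees, then hue-shifted by a large amount.

Every shape is tilted by the same angle and the image corners show triangular fill wedges — a whole-image rotation by a non-right angle. Every shape's color has rotated by the same amount around the hue wheel — a uniform hue shift.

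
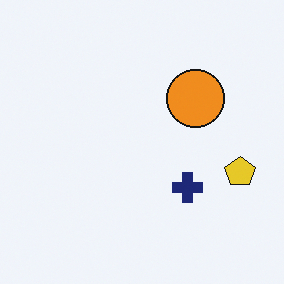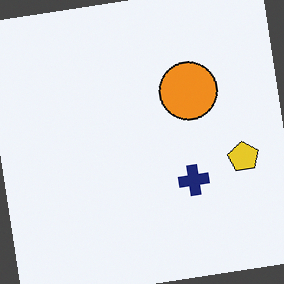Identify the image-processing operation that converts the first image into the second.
The image was rotated counter-clockwise by a few degrees.

Every shape is tilted by the same angle and the image corners show triangular fill wedges — a whole-image rotation by a non-right angle.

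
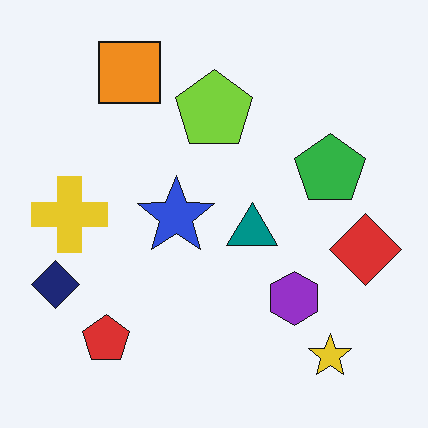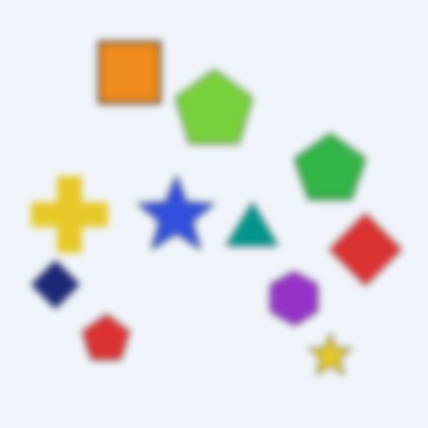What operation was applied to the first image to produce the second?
The transformation is: moderately blurred.

Shape edges and outlines are uniformly softened across the whole image.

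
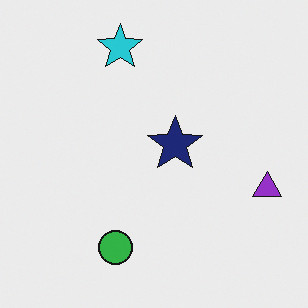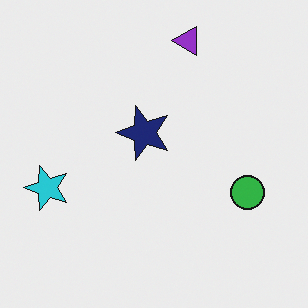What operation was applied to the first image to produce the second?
The transformation is: rotated 90° counter-clockwise.

The purple triangle sits in the right of the first image and the top of the second — consistent with a whole-image 90° counter-clockwise rotation.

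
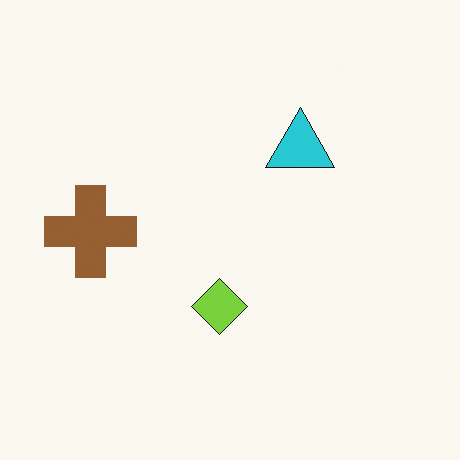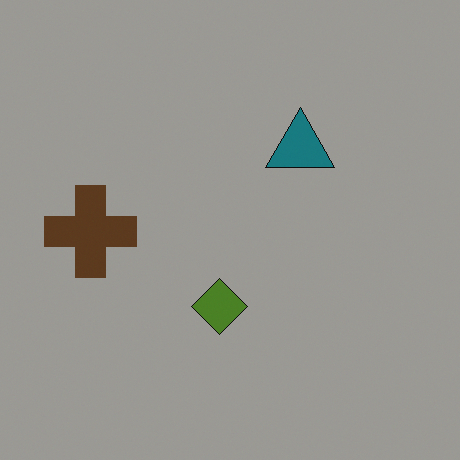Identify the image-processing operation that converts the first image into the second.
The second image is the first darkened a lot.

Every pixel — background and shapes alike — is uniformly darkened.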